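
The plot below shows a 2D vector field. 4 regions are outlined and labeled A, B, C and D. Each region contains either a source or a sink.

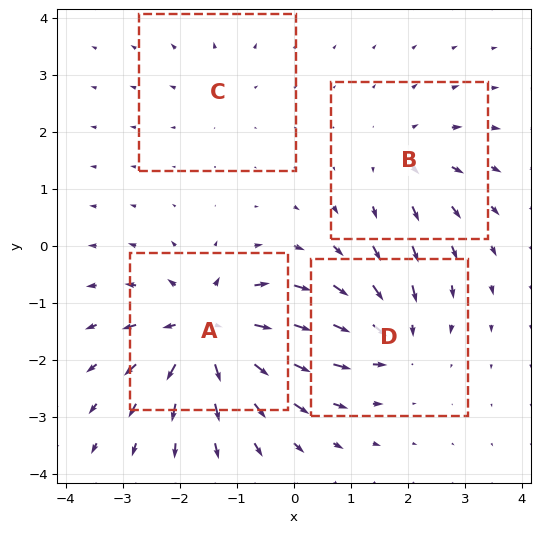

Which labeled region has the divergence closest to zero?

Divergence at each region's feature centre — A: about +9, B: about +4, C: about +2, D: about -6. Region C is closest to zero.

C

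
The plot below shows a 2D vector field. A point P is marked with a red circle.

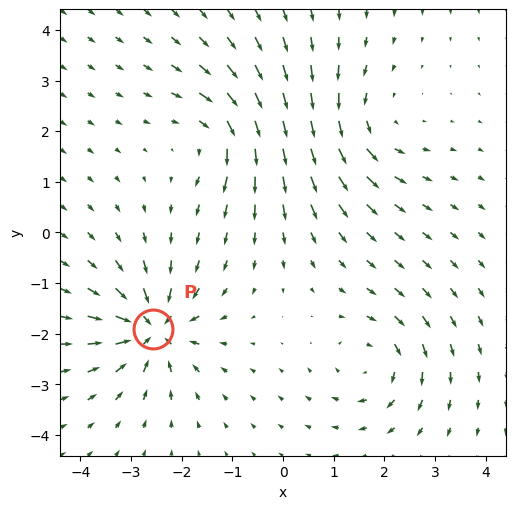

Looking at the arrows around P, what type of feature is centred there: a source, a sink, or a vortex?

At P (-2.6, -1.9) the arrows converge inward. Divergence about -7, curl ≈0 — negative divergence with near-zero curl is a sink.

sink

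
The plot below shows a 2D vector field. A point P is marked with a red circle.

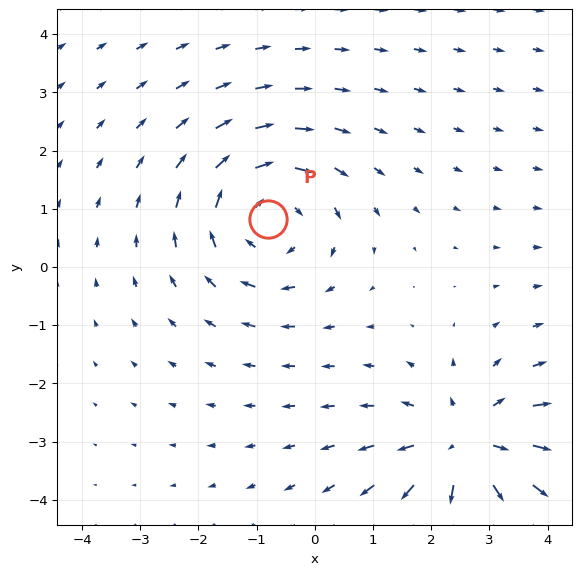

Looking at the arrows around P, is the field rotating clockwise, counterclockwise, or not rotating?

clockwise

Near P at (-0.8, 0.8) the arrows circulate clockwise. The curl (z-component) there is about -3; negative curl means clockwise rotation.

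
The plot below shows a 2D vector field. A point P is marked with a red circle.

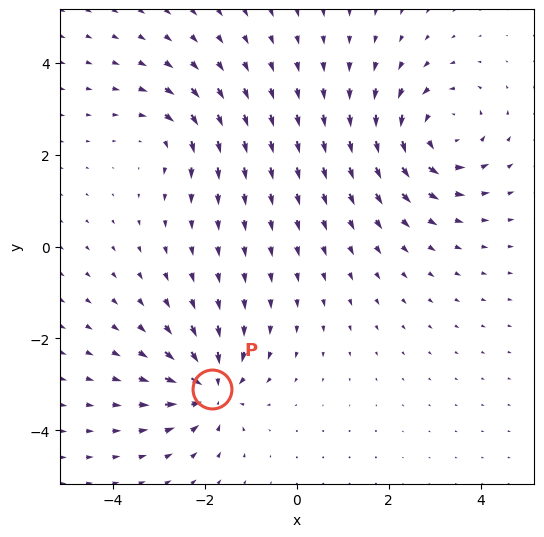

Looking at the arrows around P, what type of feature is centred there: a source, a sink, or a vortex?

At P (-1.9, -3.1) the arrows converge inward. Divergence about -6, curl ≈0 — negative divergence with near-zero curl is a sink.

sink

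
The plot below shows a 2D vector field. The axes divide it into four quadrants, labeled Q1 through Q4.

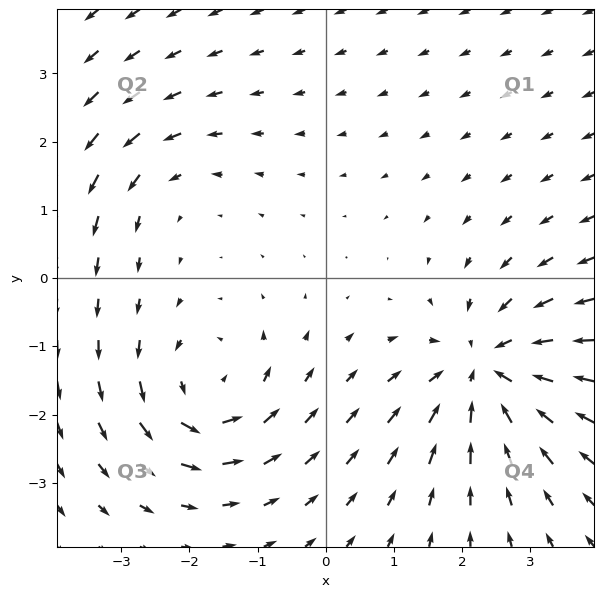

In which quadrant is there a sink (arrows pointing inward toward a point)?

The sink sits at approximately (2.4, -1.3), which lies in quadrant Q4. The divergence there is about -5, negative as expected for a sink.

Q4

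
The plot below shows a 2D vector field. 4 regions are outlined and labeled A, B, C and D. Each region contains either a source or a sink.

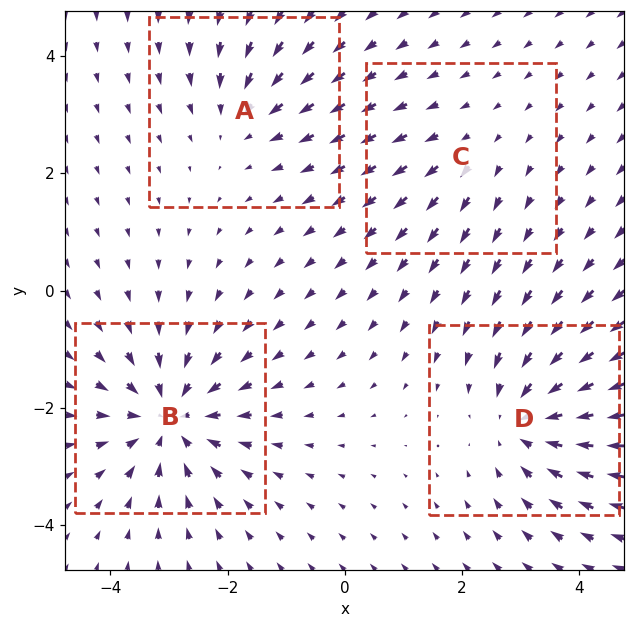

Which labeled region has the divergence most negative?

Divergence at each region's feature centre — A: about -3, B: about -6, C: about +2, D: about -5. Region B is most negative.

B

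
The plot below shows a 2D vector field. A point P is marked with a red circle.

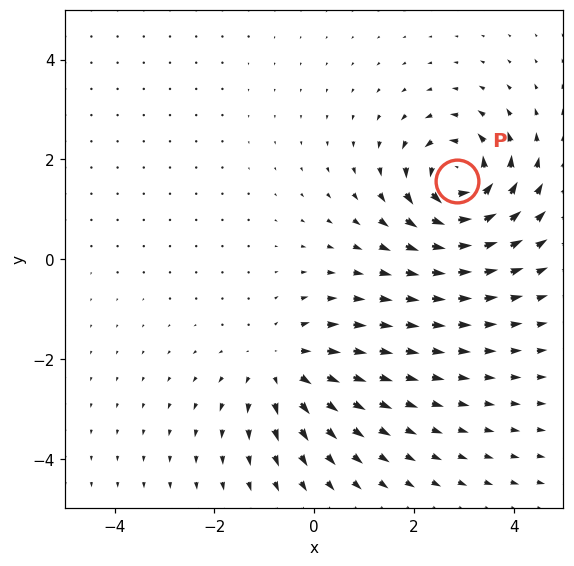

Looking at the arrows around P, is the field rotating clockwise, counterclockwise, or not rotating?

counterclockwise

Near P at (2.9, 1.6) the arrows circulate counterclockwise. The curl (z-component) there is about +7; positive curl means counterclockwise rotation.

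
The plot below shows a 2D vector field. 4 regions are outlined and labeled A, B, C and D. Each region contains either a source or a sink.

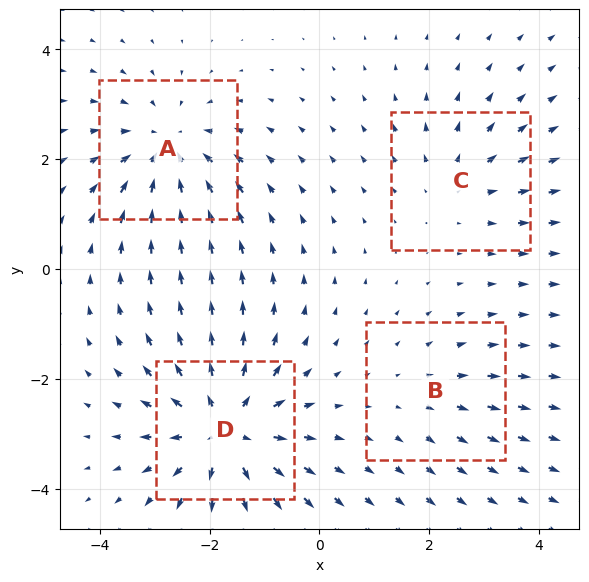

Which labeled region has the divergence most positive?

D

Divergence at each region's feature centre — A: about -4, B: about +2, C: about +3, D: about +6. Region D is most positive.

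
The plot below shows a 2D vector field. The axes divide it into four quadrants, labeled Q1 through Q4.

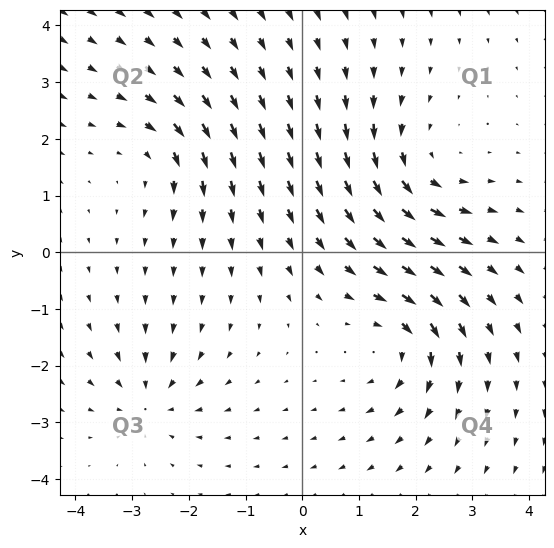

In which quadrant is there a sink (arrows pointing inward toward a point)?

Q3

The sink sits at approximately (-2.7, -2.6), which lies in quadrant Q3. The divergence there is about -4, negative as expected for a sink.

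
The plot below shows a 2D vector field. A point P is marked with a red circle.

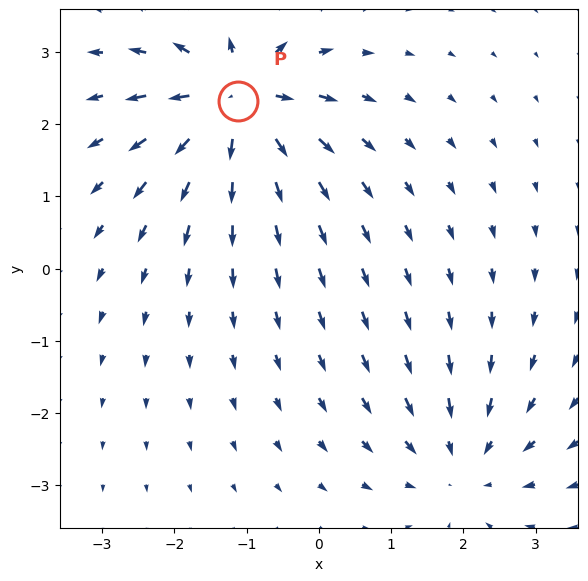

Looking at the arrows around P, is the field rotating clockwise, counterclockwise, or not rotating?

Near P at (-1.1, 2.3) the arrows show no circulation. The curl there is ≈0.

not rotating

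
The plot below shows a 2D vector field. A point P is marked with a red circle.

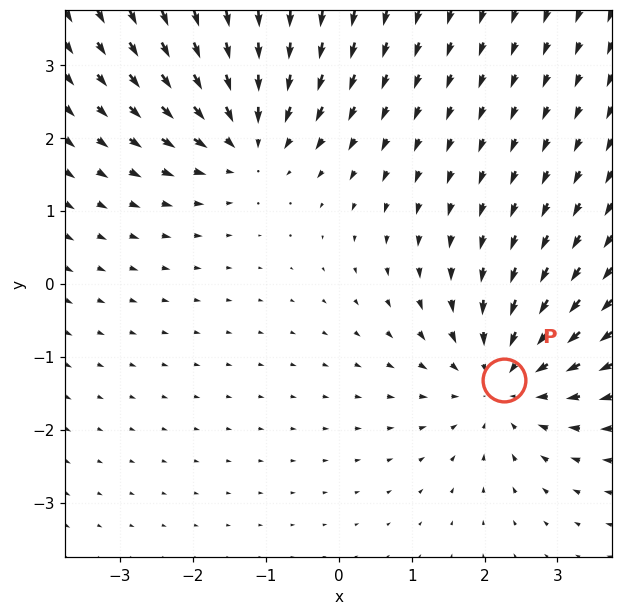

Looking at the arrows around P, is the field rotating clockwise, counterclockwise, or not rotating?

Near P at (2.3, -1.3) the arrows show no circulation. The curl there is ≈0.

not rotating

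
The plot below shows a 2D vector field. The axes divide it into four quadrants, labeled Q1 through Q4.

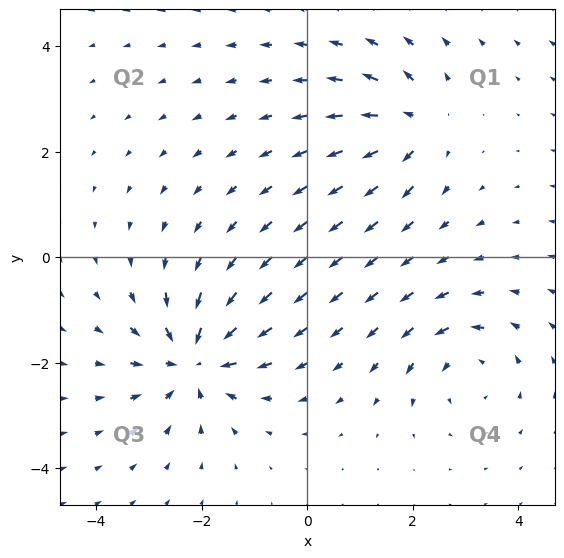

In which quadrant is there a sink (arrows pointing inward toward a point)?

Q3

The sink sits at approximately (-2.1, -2.0), which lies in quadrant Q3. The divergence there is about -6, negative as expected for a sink.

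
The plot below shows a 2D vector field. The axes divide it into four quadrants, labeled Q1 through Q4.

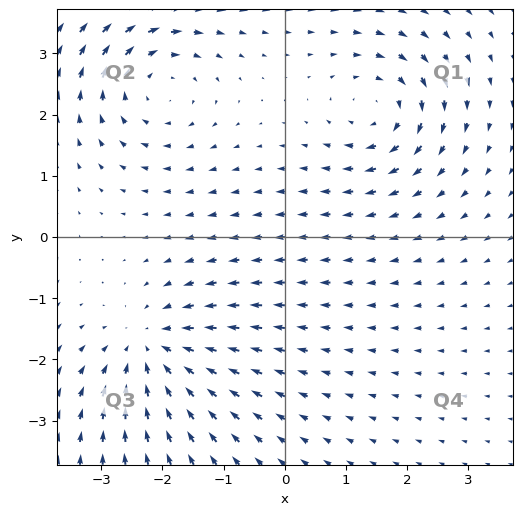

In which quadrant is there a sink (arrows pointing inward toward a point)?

The sink sits at approximately (-2.2, -1.8), which lies in quadrant Q3. The divergence there is about -4, negative as expected for a sink.

Q3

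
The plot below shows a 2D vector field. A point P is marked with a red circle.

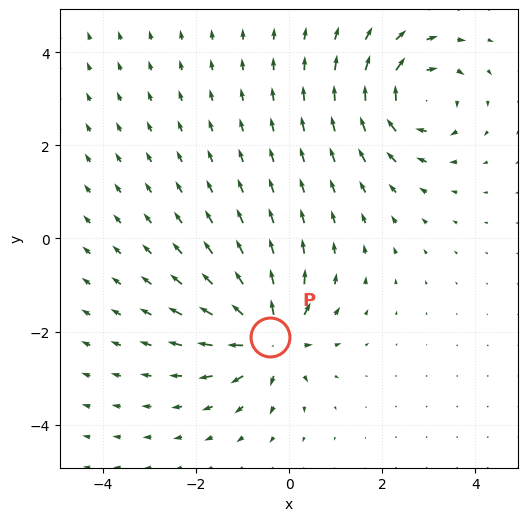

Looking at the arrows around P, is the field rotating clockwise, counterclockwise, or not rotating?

Near P at (-0.4, -2.1) the arrows show no circulation. The curl there is ≈0.

not rotating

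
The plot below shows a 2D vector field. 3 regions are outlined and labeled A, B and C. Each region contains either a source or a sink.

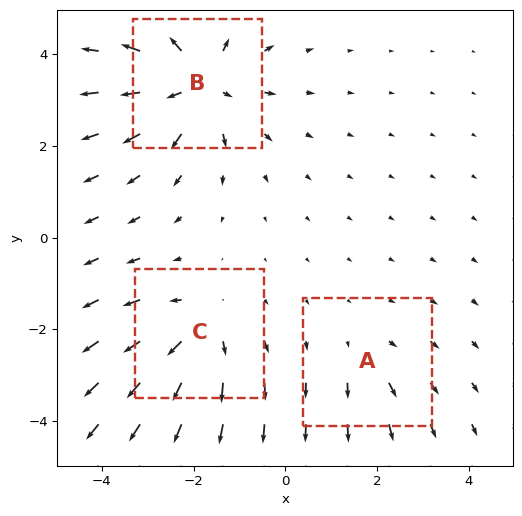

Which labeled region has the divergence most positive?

B

Divergence at each region's feature centre — A: about +2, B: about +5, C: about +3. Region B is most positive.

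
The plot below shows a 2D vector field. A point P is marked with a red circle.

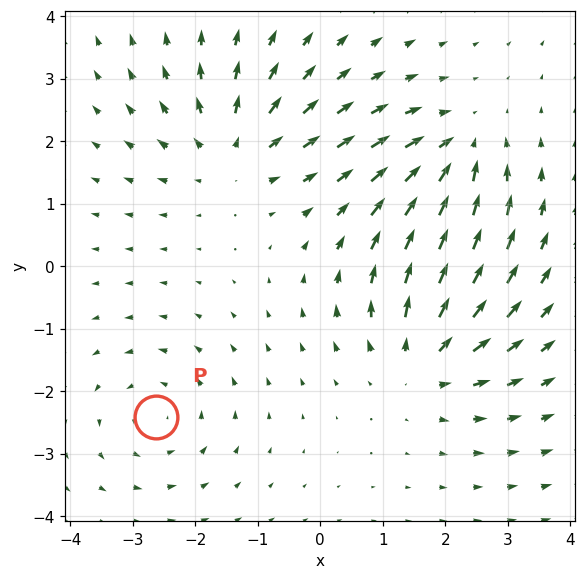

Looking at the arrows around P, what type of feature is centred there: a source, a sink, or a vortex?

At P (-2.6, -2.4) the arrows circulate counterclockwise. Divergence ≈0, curl about +3 — near-zero divergence with nonzero curl is a vortex.

vortex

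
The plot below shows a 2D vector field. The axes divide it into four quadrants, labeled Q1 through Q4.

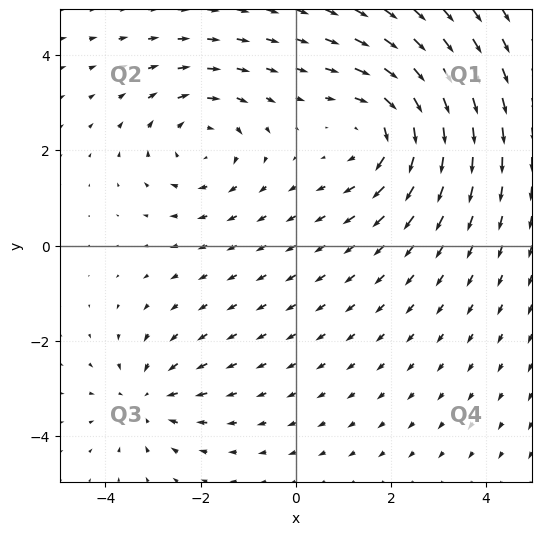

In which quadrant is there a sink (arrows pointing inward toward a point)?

The sink sits at approximately (-3.1, -3.2), which lies in quadrant Q3. The divergence there is about -3, negative as expected for a sink.

Q3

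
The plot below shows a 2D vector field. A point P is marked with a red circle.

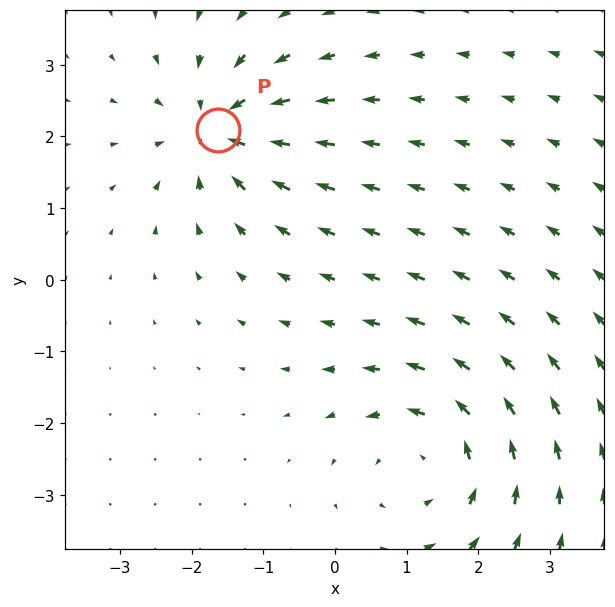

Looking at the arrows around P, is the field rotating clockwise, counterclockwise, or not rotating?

not rotating

Near P at (-1.6, 2.1) the arrows show no circulation. The curl there is ≈0.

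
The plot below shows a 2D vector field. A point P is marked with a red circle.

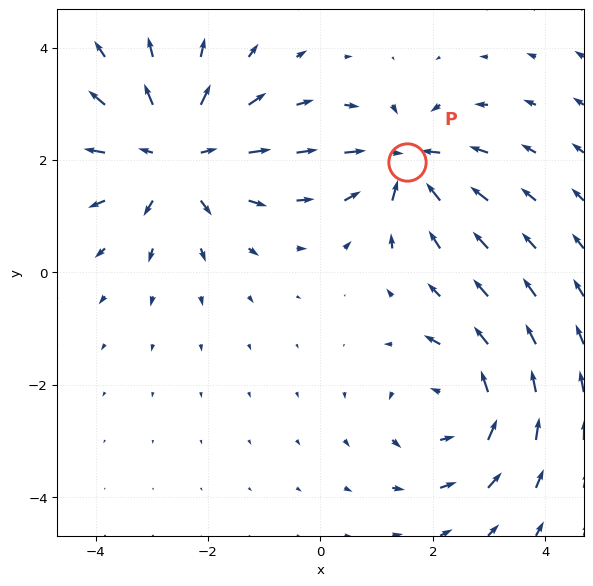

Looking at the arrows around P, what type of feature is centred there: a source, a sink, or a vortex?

At P (1.5, 2.0) the arrows converge inward. Divergence about -4, curl ≈0 — negative divergence with near-zero curl is a sink.

sink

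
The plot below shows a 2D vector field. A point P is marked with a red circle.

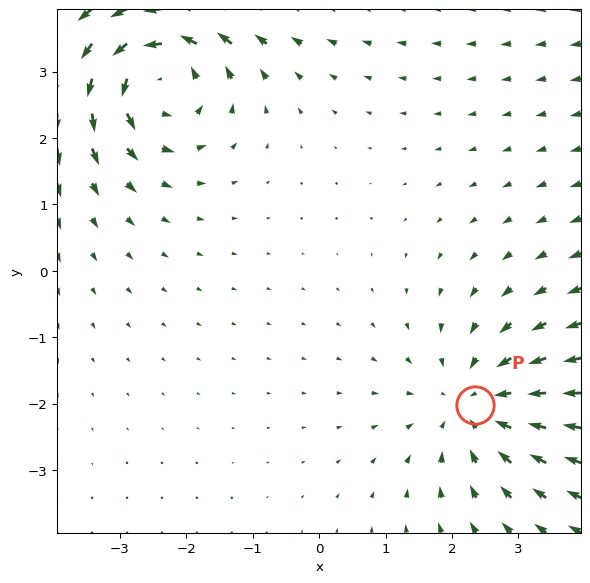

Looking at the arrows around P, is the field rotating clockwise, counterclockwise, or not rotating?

Near P at (2.3, -2.0) the arrows show no circulation. The curl there is ≈0.

not rotating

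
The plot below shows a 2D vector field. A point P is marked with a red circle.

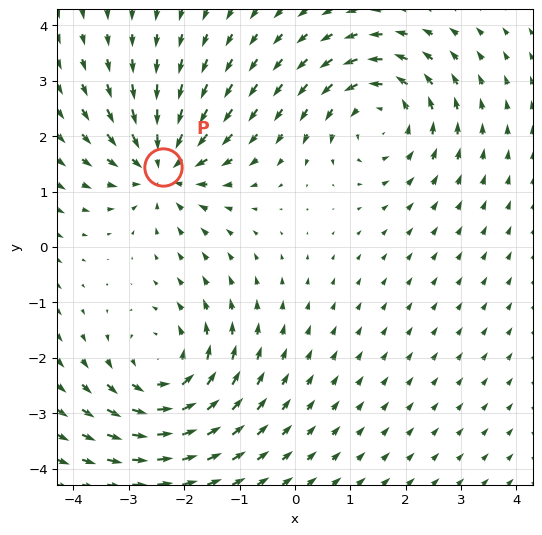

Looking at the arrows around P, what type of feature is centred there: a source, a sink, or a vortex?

sink

At P (-2.4, 1.4) the arrows converge inward. Divergence about -5, curl ≈0 — negative divergence with near-zero curl is a sink.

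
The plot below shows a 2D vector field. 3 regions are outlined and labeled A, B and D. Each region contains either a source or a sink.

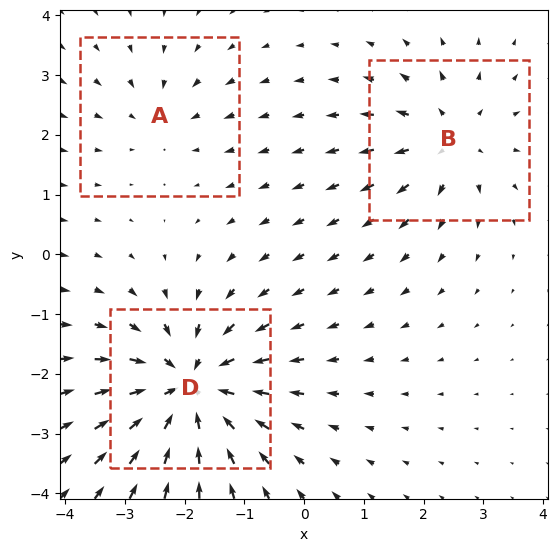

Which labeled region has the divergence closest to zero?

A

Divergence at each region's feature centre — A: about -2, B: about +3, D: about -5. Region A is closest to zero.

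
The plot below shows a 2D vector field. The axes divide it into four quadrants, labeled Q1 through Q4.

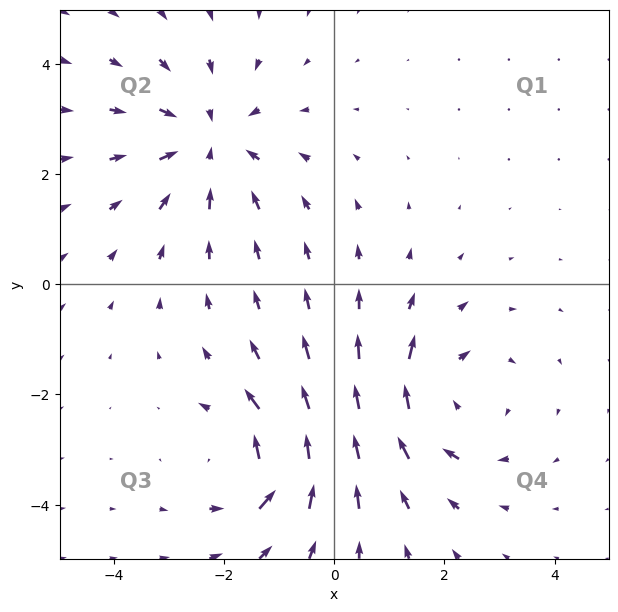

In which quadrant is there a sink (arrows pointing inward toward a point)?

Q2

The sink sits at approximately (-2.3, 2.6), which lies in quadrant Q2. The divergence there is about -4, negative as expected for a sink.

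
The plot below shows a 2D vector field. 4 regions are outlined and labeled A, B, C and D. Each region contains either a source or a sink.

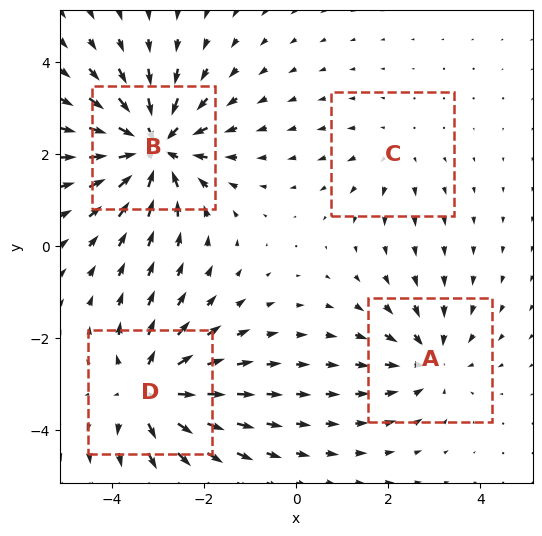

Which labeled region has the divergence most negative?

Divergence at each region's feature centre — A: about -4, B: about -7, C: about +2, D: about +5. Region B is most negative.

B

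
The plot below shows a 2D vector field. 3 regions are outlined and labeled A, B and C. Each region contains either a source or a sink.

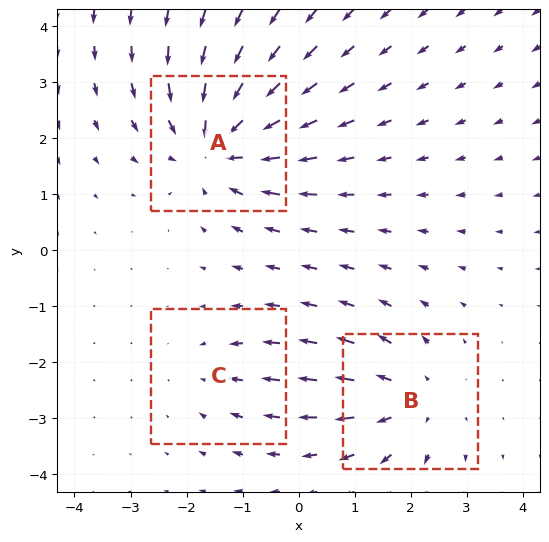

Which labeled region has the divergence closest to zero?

Divergence at each region's feature centre — A: about -5, B: about +3, C: about -2. Region C is closest to zero.

C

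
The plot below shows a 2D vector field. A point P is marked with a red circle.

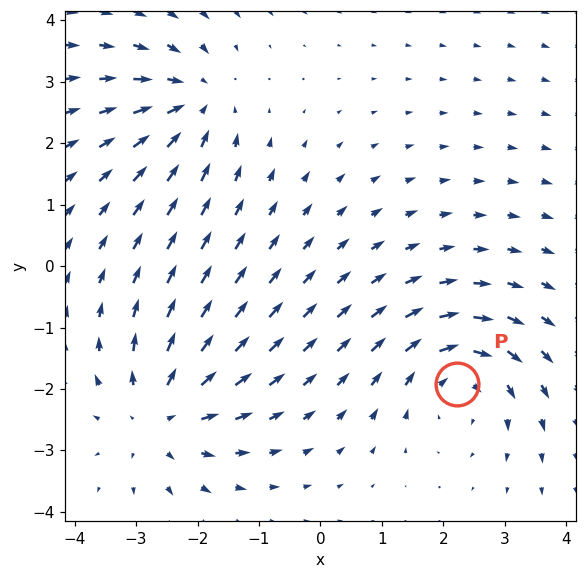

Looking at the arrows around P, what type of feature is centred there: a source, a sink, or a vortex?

vortex

At P (2.2, -1.9) the arrows circulate clockwise. Divergence ≈0, curl about -3 — near-zero divergence with nonzero curl is a vortex.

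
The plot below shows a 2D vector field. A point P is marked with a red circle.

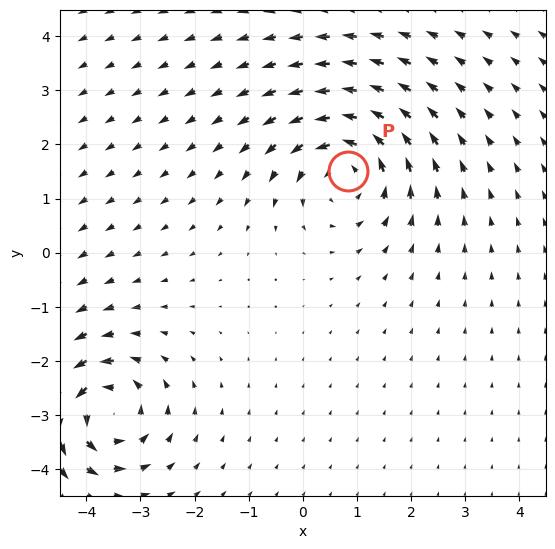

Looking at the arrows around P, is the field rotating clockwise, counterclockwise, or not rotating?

counterclockwise

Near P at (0.8, 1.5) the arrows circulate counterclockwise. The curl (z-component) there is about +3; positive curl means counterclockwise rotation.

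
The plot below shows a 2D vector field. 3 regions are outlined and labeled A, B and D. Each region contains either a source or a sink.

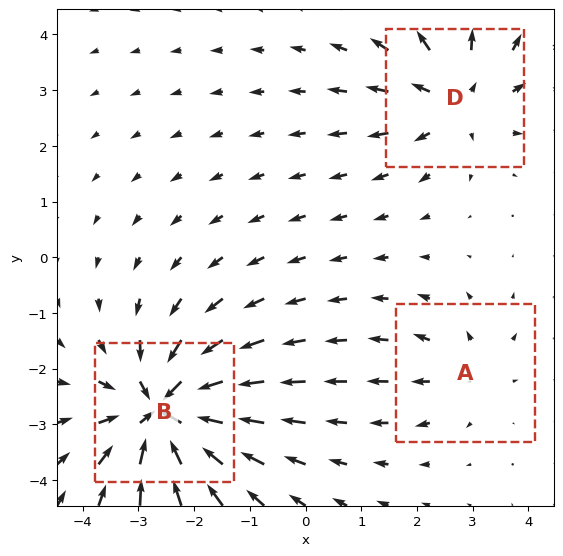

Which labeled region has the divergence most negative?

B

Divergence at each region's feature centre — A: about +2, B: about -6, D: about +3. Region B is most negative.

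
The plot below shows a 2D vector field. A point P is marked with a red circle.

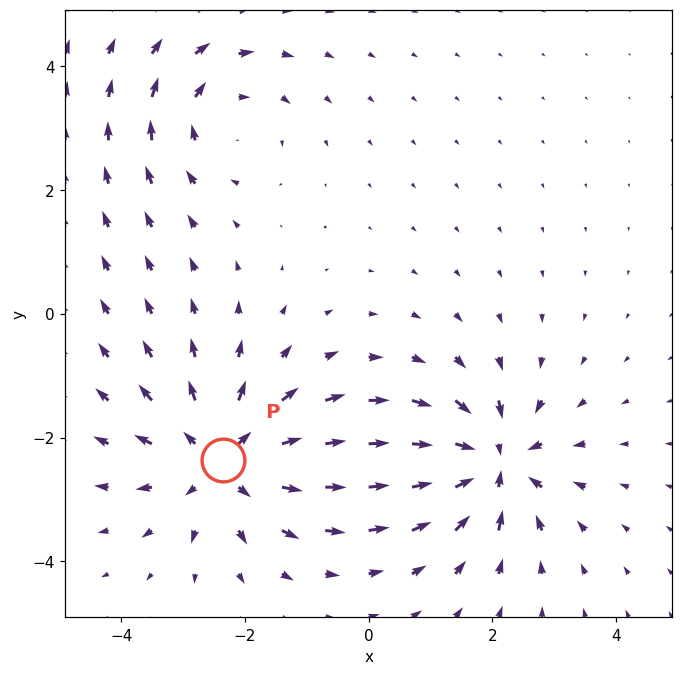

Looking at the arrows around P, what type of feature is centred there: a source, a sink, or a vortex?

source

At P (-2.4, -2.4) the arrows spread outward. Divergence about +5, curl ≈0 — positive divergence with near-zero curl is a source.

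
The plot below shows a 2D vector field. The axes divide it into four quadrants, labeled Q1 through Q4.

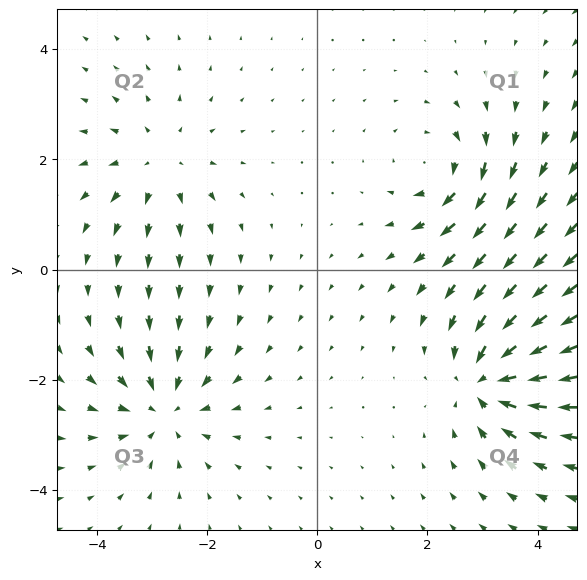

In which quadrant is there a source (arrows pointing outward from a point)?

The source sits at approximately (-2.9, 1.9), which lies in quadrant Q2. The divergence there is about +3, positive as expected for a source.

Q2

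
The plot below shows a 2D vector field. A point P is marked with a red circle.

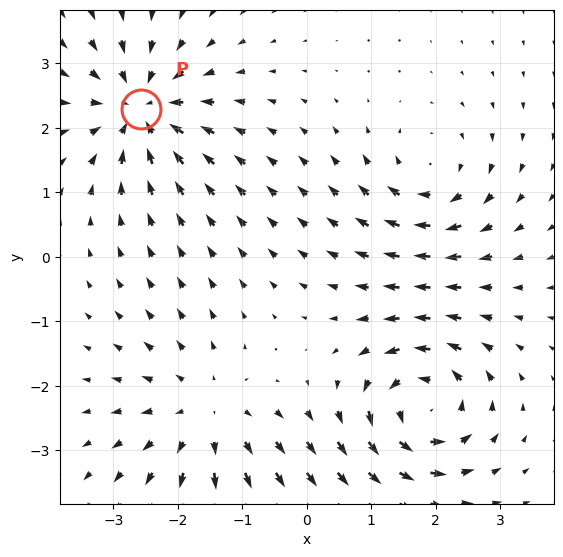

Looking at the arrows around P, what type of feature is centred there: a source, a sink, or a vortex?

sink

At P (-2.6, 2.3) the arrows converge inward. Divergence about -6, curl ≈0 — negative divergence with near-zero curl is a sink.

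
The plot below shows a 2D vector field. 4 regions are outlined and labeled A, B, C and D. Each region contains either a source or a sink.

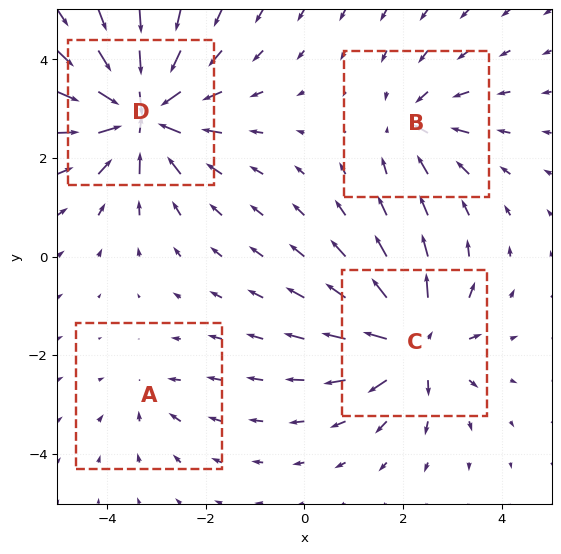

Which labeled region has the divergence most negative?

Divergence at each region's feature centre — A: about -2, B: about -4, C: about +6, D: about -8. Region D is most negative.

D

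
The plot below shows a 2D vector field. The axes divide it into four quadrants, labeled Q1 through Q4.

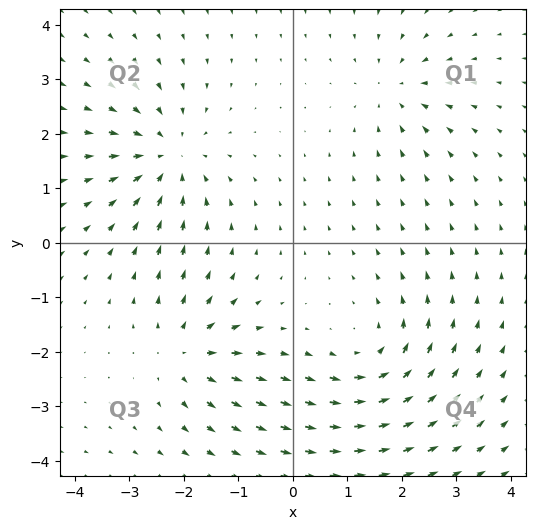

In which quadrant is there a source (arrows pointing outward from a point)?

The source sits at approximately (-2.0, -2.0), which lies in quadrant Q3. The divergence there is about +4, positive as expected for a source.

Q3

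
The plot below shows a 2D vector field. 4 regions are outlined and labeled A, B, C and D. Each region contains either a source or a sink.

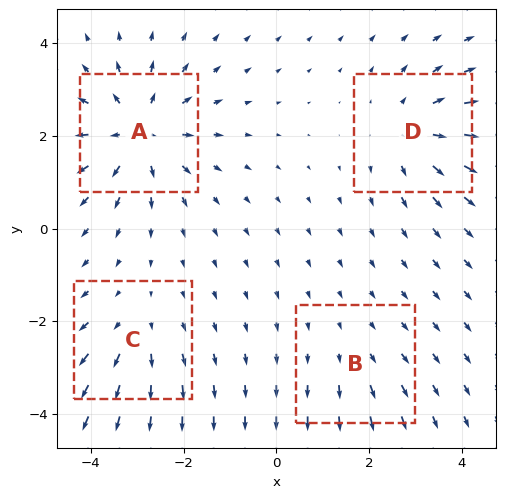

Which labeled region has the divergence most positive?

Divergence at each region's feature centre — A: about +7, B: about +2, C: about +3, D: about +5. Region A is most positive.

A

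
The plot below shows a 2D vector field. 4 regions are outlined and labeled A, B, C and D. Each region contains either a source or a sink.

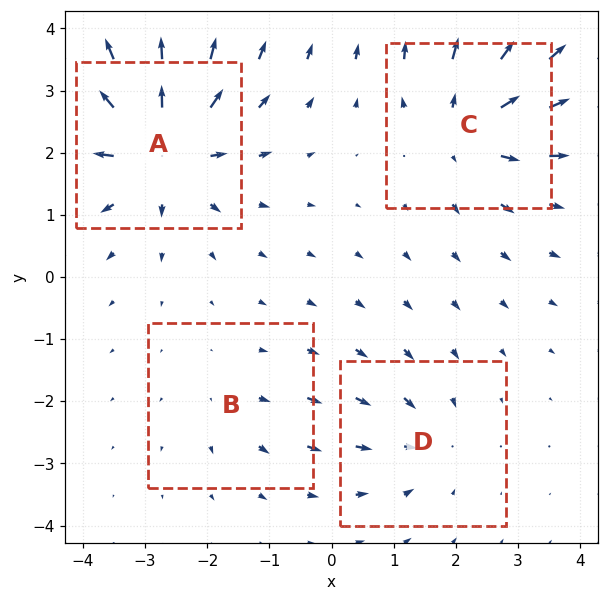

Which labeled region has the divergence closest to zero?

Divergence at each region's feature centre — A: about +7, B: about +2, C: about +5, D: about -3. Region B is closest to zero.

B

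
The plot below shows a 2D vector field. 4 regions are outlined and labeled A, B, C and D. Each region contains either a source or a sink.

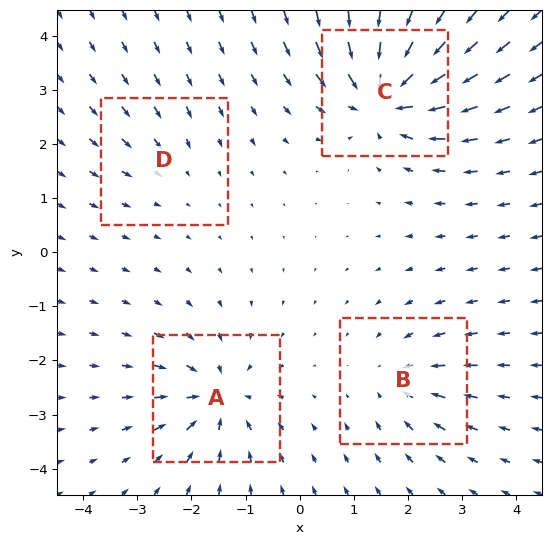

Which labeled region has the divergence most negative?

C

Divergence at each region's feature centre — A: about -6, B: about -4, C: about -9, D: about -2. Region C is most negative.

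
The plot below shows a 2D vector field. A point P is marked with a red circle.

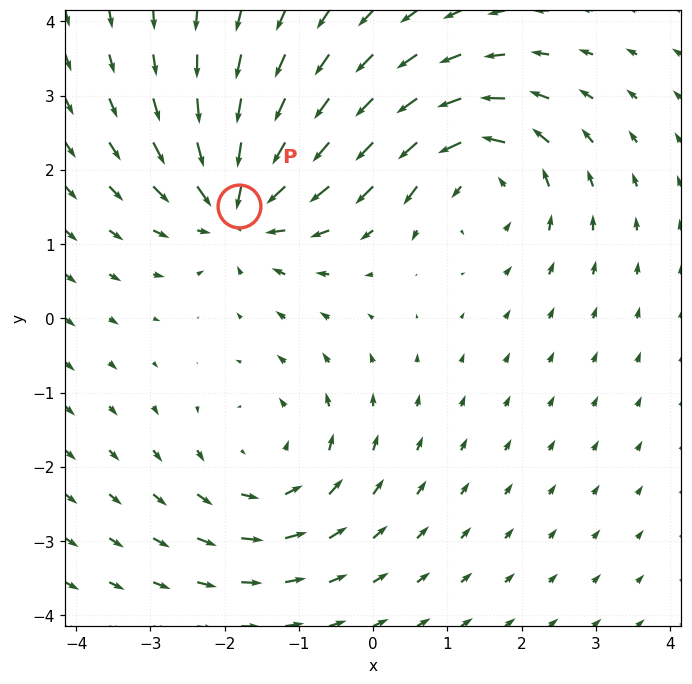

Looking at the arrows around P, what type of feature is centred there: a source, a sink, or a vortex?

At P (-1.8, 1.5) the arrows converge inward. Divergence about -6, curl ≈0 — negative divergence with near-zero curl is a sink.

sink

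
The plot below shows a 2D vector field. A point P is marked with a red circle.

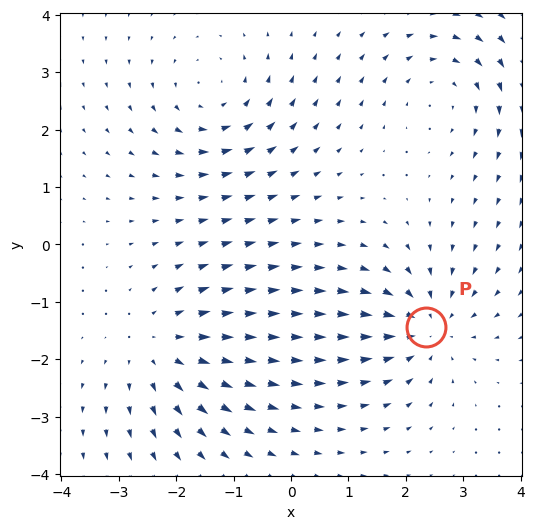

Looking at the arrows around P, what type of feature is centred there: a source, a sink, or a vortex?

At P (2.4, -1.4) the arrows converge inward. Divergence about -4, curl ≈0 — negative divergence with near-zero curl is a sink.

sink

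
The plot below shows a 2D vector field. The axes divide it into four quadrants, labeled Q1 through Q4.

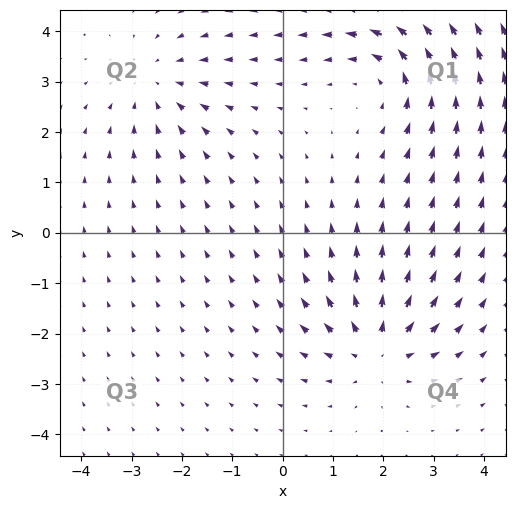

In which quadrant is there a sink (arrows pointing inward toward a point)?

The sink sits at approximately (-2.5, 2.9), which lies in quadrant Q2. The divergence there is about -3, negative as expected for a sink.

Q2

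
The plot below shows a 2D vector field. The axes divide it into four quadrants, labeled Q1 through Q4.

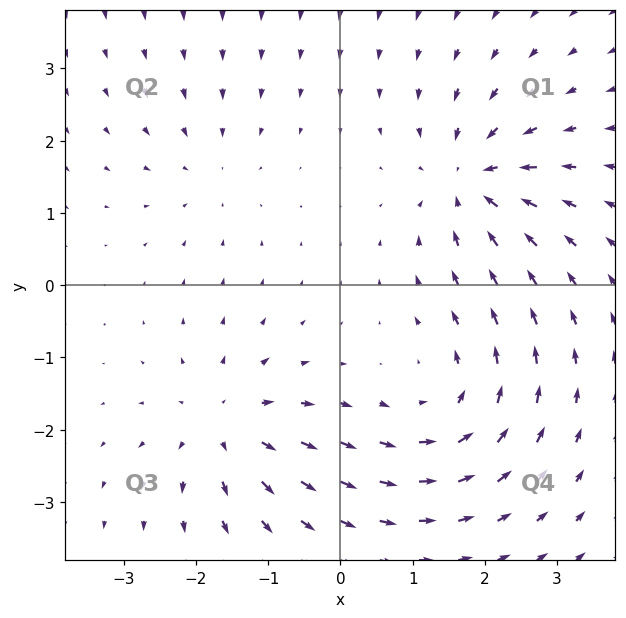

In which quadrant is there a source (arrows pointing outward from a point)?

The source sits at approximately (-1.6, -1.9), which lies in quadrant Q3. The divergence there is about +5, positive as expected for a source.

Q3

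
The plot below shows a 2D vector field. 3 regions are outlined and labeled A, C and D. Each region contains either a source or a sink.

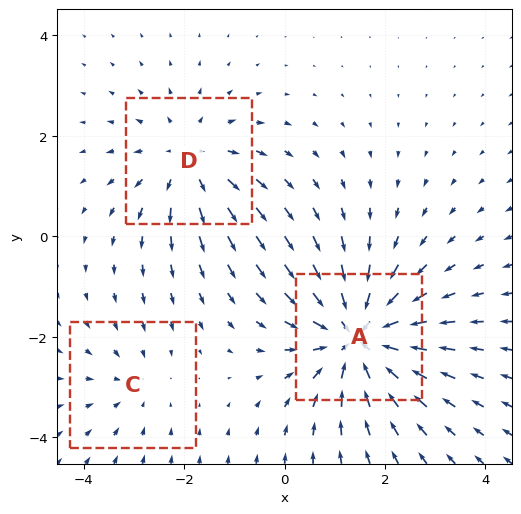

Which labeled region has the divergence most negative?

A

Divergence at each region's feature centre — A: about -5, C: about -2, D: about +3. Region A is most negative.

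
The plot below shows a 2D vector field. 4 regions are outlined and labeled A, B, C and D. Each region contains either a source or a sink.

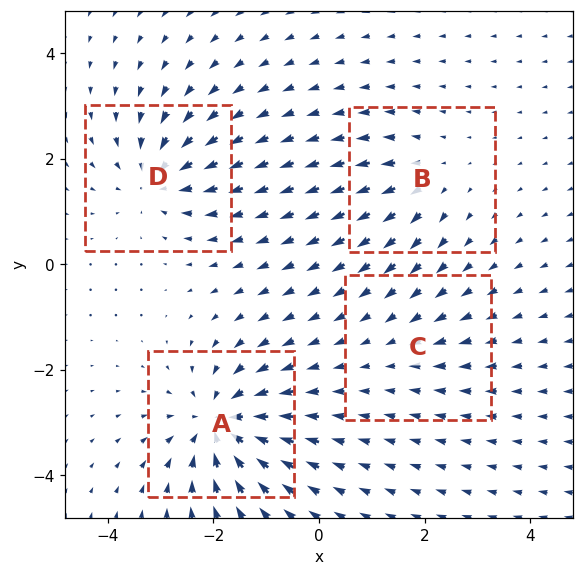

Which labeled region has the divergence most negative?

A

Divergence at each region's feature centre — A: about -7, B: about +4, C: about -2, D: about -6. Region A is most negative.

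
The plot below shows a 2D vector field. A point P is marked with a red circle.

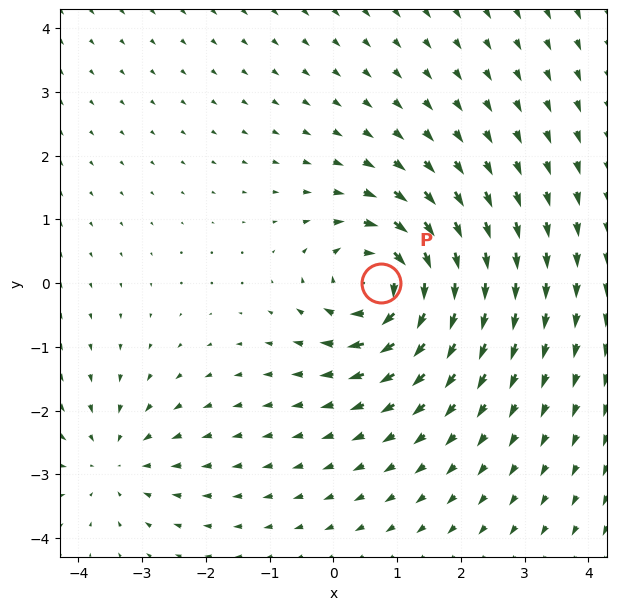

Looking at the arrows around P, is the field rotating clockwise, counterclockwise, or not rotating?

clockwise

Near P at (0.7, -0.0) the arrows circulate clockwise. The curl (z-component) there is about -6; negative curl means clockwise rotation.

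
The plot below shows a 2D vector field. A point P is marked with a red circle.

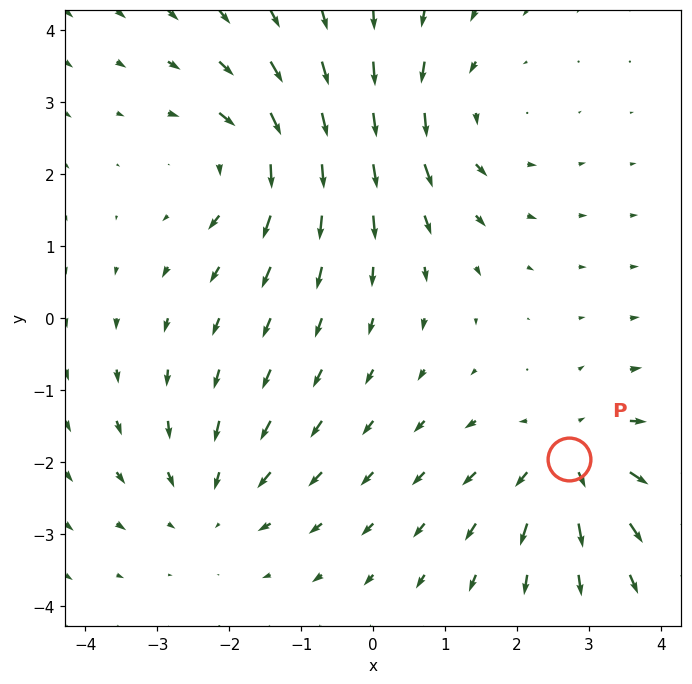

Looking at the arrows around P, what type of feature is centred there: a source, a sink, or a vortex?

At P (2.7, -2.0) the arrows spread outward. Divergence about +5, curl ≈0 — positive divergence with near-zero curl is a source.

source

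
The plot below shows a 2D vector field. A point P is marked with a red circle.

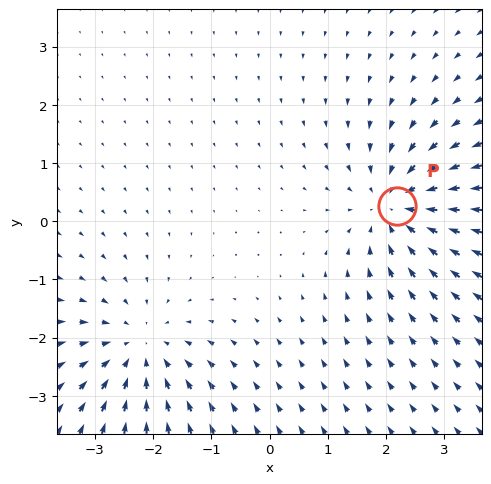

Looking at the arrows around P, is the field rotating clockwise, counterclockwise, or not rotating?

not rotating

Near P at (2.2, 0.3) the arrows show no circulation. The curl there is ≈0.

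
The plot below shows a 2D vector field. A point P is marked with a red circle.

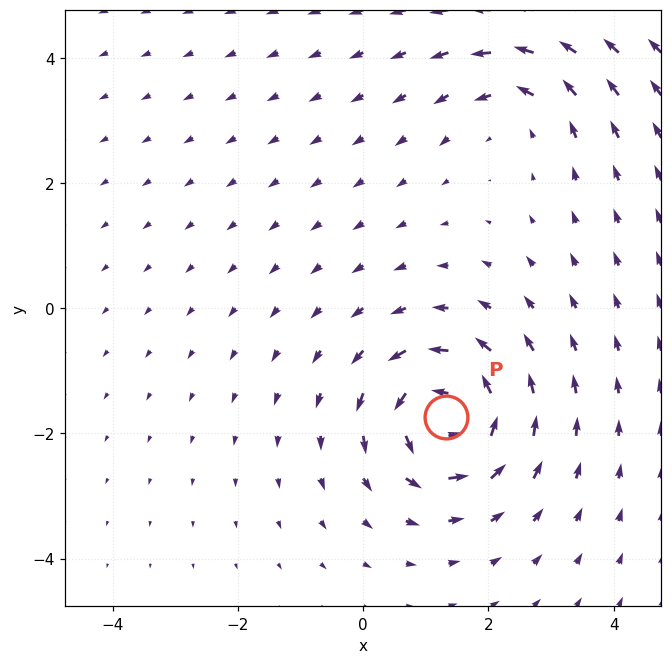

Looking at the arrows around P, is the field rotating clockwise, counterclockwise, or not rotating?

counterclockwise

Near P at (1.3, -1.7) the arrows circulate counterclockwise. The curl (z-component) there is about +6; positive curl means counterclockwise rotation.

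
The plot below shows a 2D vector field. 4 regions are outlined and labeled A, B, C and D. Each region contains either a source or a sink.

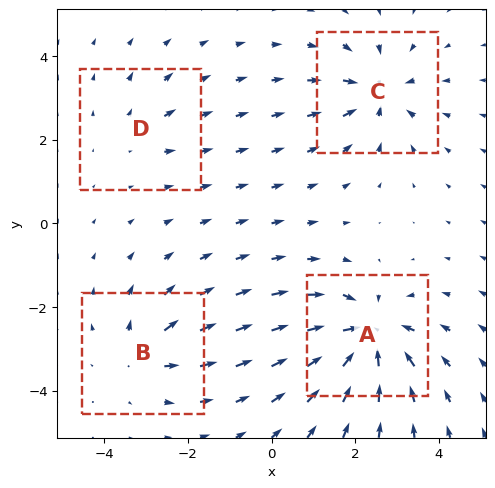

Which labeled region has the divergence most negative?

Divergence at each region's feature centre — A: about -7, B: about +4, C: about -5, D: about +2. Region A is most negative.

A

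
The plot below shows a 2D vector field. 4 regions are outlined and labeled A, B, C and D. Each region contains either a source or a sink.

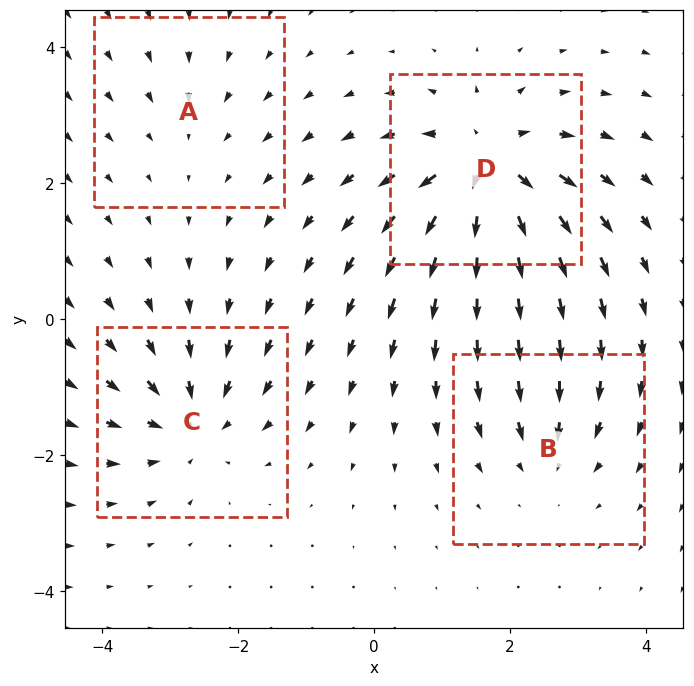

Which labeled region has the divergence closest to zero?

A

Divergence at each region's feature centre — A: about -2, B: about -4, C: about -5, D: about +8. Region A is closest to zero.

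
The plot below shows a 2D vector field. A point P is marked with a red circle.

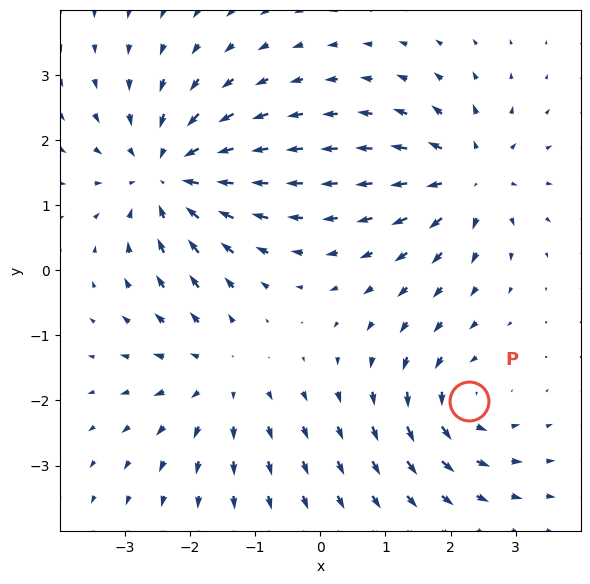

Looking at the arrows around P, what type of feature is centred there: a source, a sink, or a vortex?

At P (2.3, -2.0) the arrows circulate counterclockwise. Divergence ≈0, curl about +4 — near-zero divergence with nonzero curl is a vortex.

vortex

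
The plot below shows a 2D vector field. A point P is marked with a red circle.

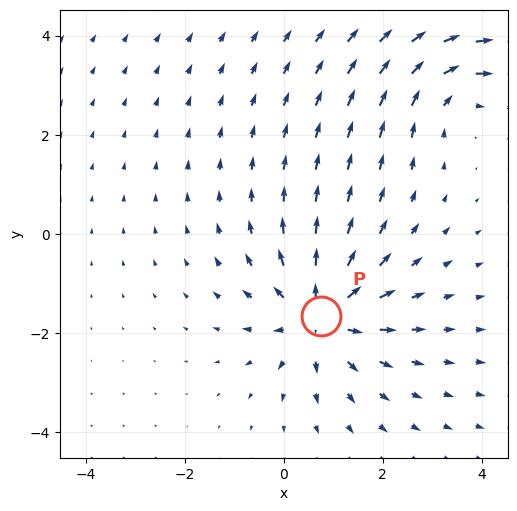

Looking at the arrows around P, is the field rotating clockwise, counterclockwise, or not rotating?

Near P at (0.8, -1.7) the arrows show no circulation. The curl there is ≈0.

not rotating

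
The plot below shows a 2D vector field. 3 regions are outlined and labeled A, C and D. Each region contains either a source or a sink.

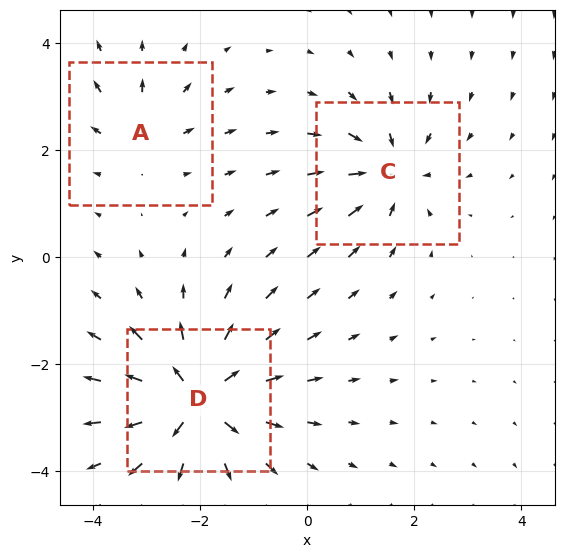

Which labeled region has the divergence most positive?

Divergence at each region's feature centre — A: about +2, C: about -4, D: about +6. Region D is most positive.

D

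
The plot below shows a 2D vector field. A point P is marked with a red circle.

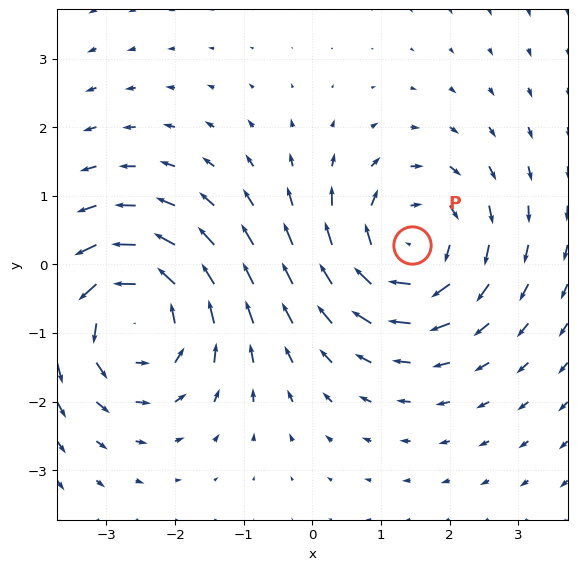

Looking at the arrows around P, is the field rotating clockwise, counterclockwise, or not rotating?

clockwise

Near P at (1.5, 0.3) the arrows circulate clockwise. The curl (z-component) there is about -4; negative curl means clockwise rotation.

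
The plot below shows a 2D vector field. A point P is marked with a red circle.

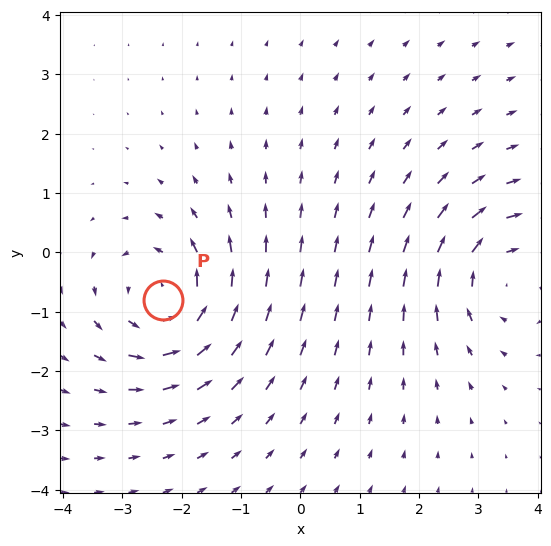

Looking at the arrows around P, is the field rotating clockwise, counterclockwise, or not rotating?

counterclockwise

Near P at (-2.3, -0.8) the arrows circulate counterclockwise. The curl (z-component) there is about +5; positive curl means counterclockwise rotation.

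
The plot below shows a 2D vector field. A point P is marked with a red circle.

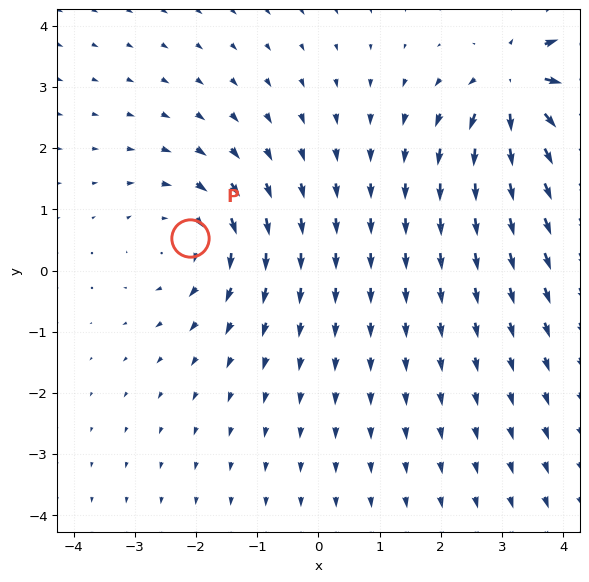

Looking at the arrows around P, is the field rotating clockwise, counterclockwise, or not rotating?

clockwise

Near P at (-2.1, 0.5) the arrows circulate clockwise. The curl (z-component) there is about -3; negative curl means clockwise rotation.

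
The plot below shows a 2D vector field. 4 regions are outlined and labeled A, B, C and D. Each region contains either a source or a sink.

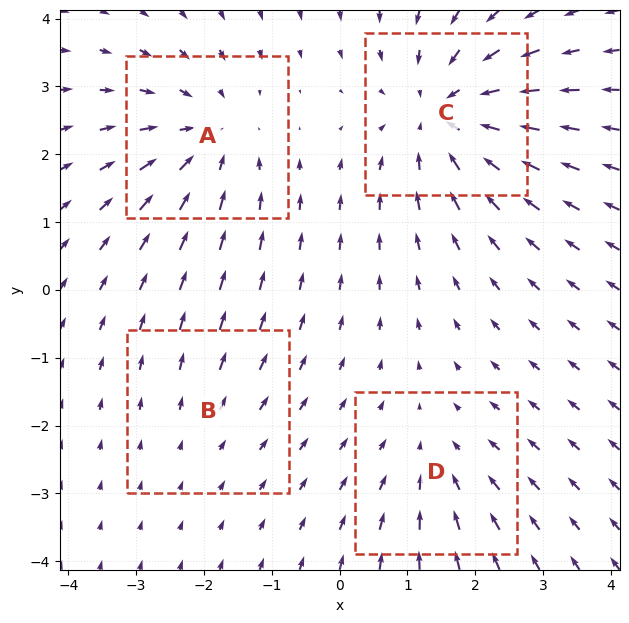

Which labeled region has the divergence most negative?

C

Divergence at each region's feature centre — A: about -5, B: about +2, C: about -6, D: about -3. Region C is most negative.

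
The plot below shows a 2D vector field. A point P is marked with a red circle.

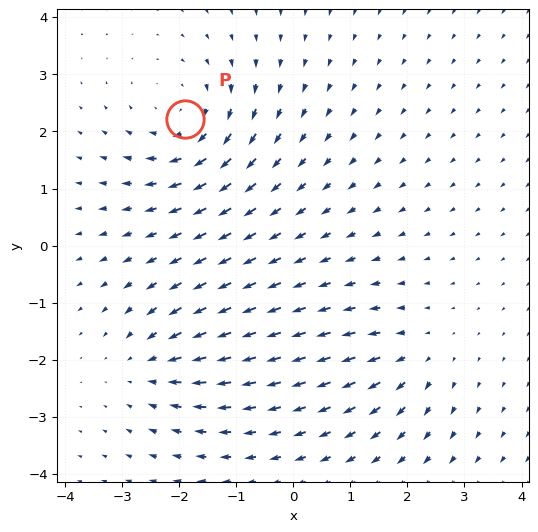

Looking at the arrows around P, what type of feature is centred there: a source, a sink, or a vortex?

vortex

At P (-1.9, 2.2) the arrows circulate clockwise. Divergence ≈0, curl about -4 — near-zero divergence with nonzero curl is a vortex.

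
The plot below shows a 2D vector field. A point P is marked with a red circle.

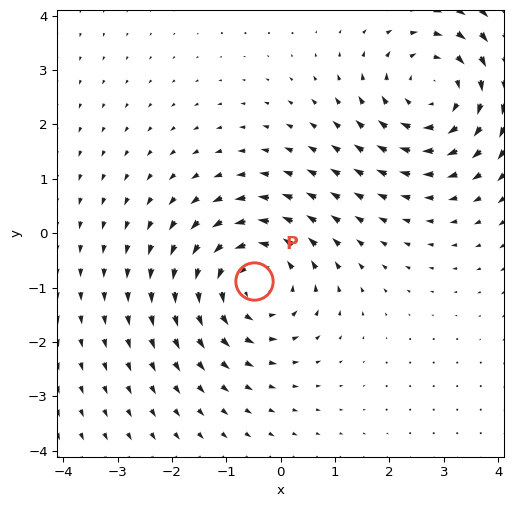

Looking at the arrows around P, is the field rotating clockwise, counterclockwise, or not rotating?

counterclockwise

Near P at (-0.5, -0.9) the arrows circulate counterclockwise. The curl (z-component) there is about +3; positive curl means counterclockwise rotation.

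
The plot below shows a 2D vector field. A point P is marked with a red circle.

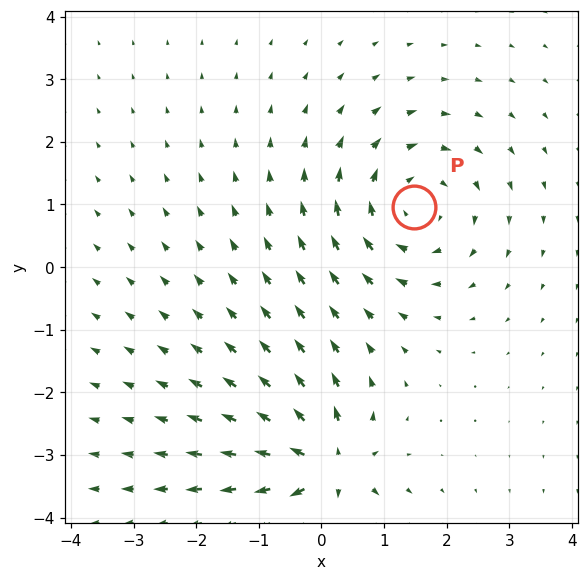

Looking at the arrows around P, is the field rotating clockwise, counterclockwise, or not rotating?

Near P at (1.5, 1.0) the arrows circulate clockwise. The curl (z-component) there is about -4; negative curl means clockwise rotation.

clockwise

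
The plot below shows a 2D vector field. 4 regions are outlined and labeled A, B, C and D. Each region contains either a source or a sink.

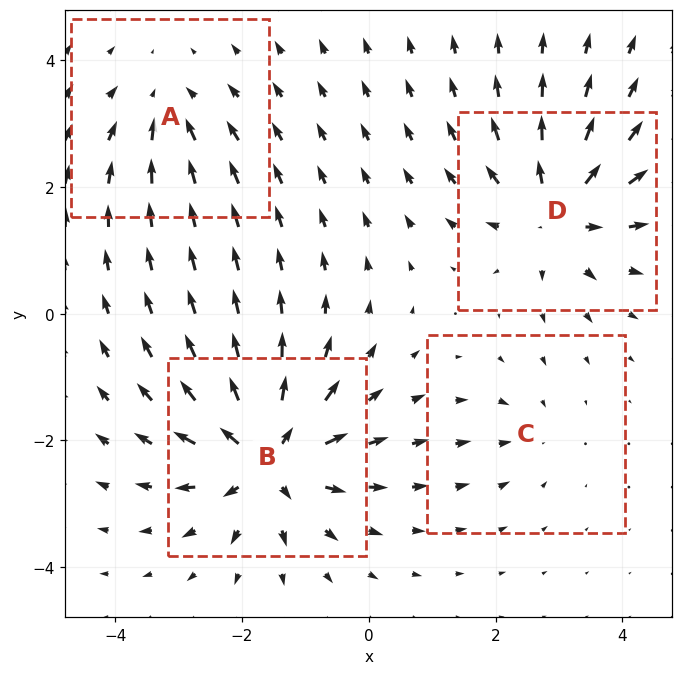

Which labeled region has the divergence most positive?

Divergence at each region's feature centre — A: about -4, B: about +8, C: about -2, D: about +6. Region B is most positive.

B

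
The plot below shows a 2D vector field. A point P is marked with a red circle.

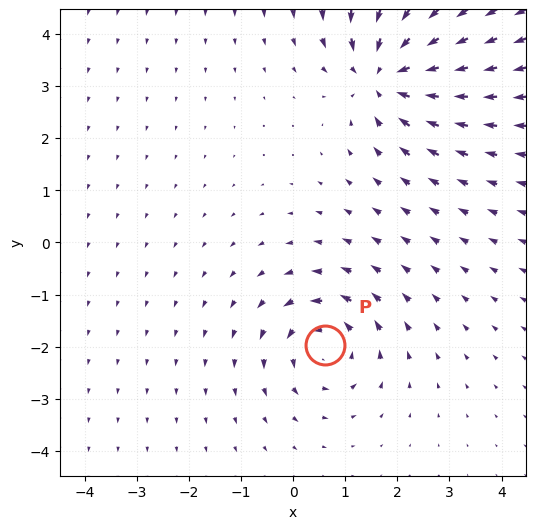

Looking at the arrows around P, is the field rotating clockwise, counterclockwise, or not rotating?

counterclockwise

Near P at (0.6, -2.0) the arrows circulate counterclockwise. The curl (z-component) there is about +4; positive curl means counterclockwise rotation.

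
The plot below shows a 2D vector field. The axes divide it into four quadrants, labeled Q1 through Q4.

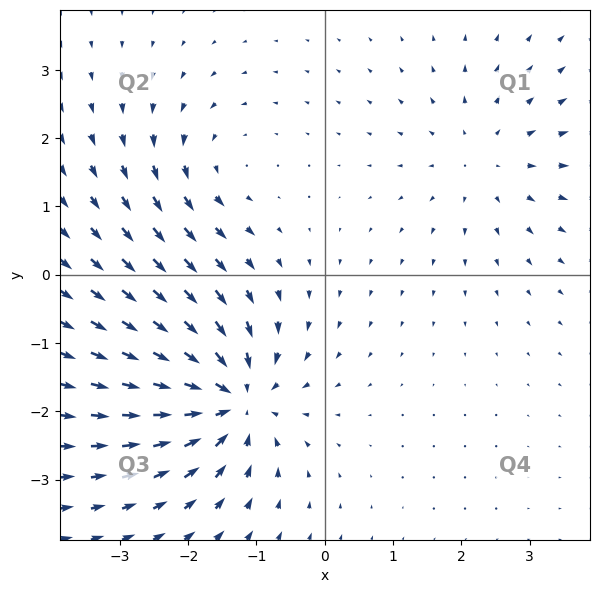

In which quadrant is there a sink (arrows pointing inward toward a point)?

Q3

The sink sits at approximately (-1.4, -1.8), which lies in quadrant Q3. The divergence there is about -6, negative as expected for a sink.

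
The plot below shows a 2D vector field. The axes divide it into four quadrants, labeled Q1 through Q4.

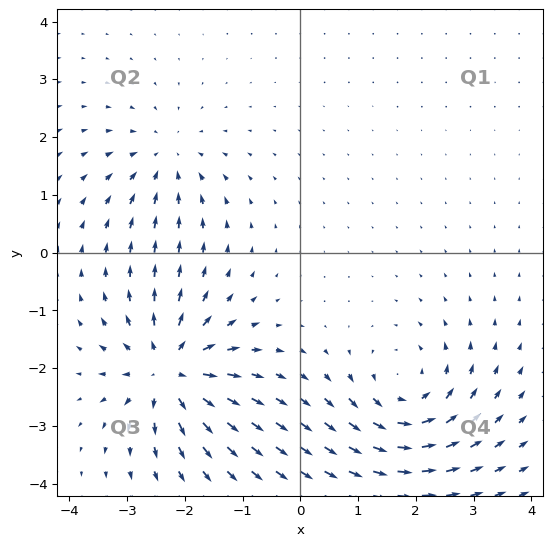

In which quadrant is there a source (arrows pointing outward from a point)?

The source sits at approximately (-2.3, -2.0), which lies in quadrant Q3. The divergence there is about +7, positive as expected for a source.

Q3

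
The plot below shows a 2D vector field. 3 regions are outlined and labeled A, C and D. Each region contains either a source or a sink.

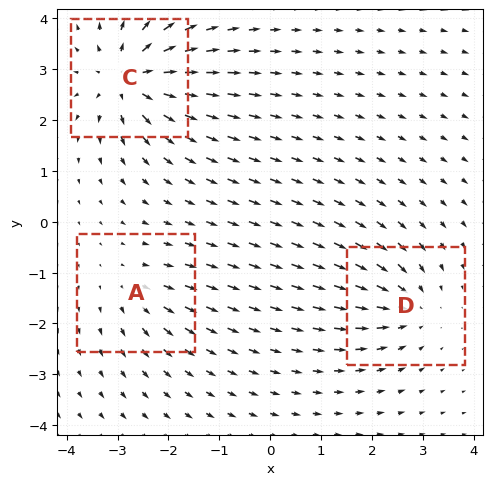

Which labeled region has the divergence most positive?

C

Divergence at each region's feature centre — A: about +3, C: about +6, D: about -4. Region C is most positive.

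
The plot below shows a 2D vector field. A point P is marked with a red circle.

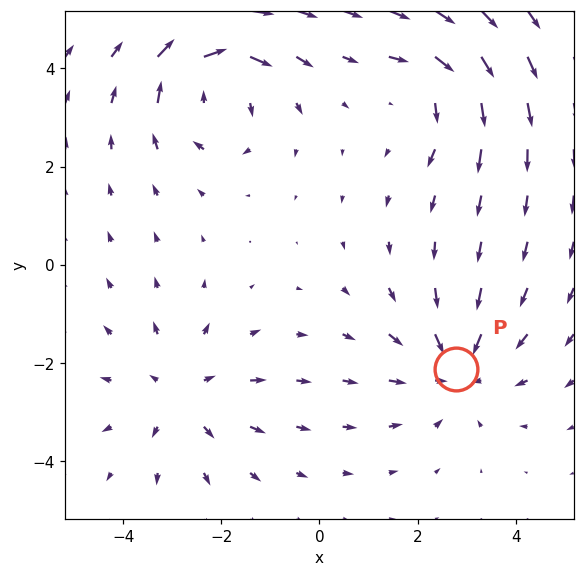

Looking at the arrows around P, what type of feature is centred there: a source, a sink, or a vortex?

At P (2.8, -2.1) the arrows converge inward. Divergence about -4, curl ≈0 — negative divergence with near-zero curl is a sink.

sink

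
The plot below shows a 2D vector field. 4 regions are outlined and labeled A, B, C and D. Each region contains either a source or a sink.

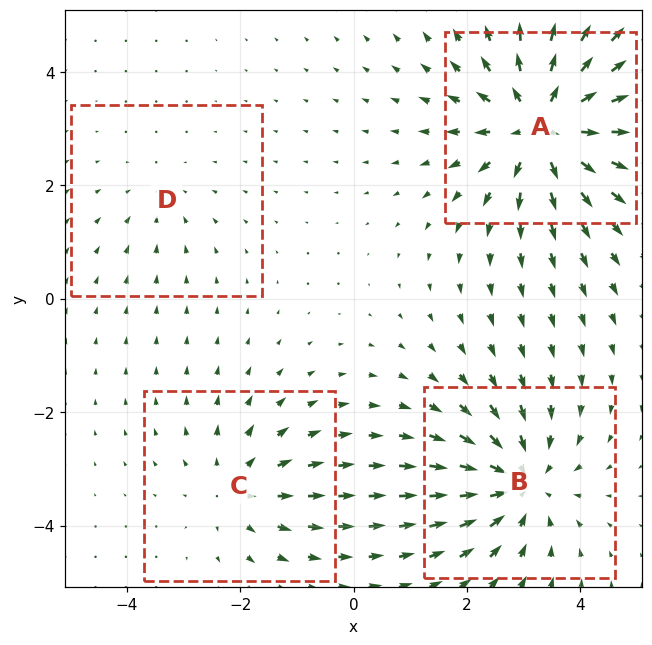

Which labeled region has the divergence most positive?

Divergence at each region's feature centre — A: about +6, B: about -5, C: about +3, D: about -2. Region A is most positive.

A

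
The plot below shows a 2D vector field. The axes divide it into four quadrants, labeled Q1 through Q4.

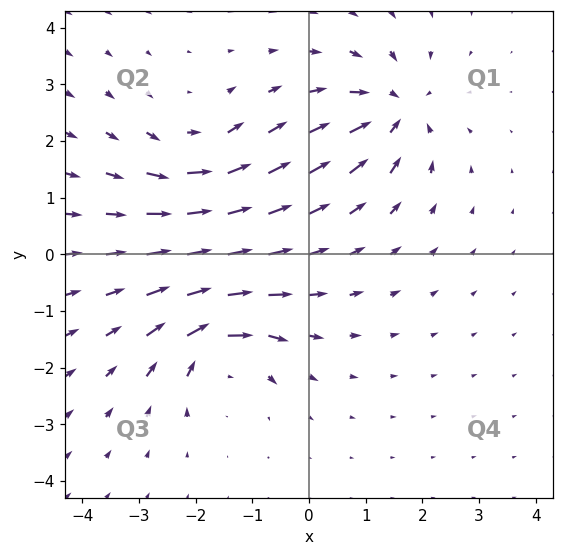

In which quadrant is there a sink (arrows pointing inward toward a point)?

The sink sits at approximately (1.5, 2.5), which lies in quadrant Q1. The divergence there is about -5, negative as expected for a sink.

Q1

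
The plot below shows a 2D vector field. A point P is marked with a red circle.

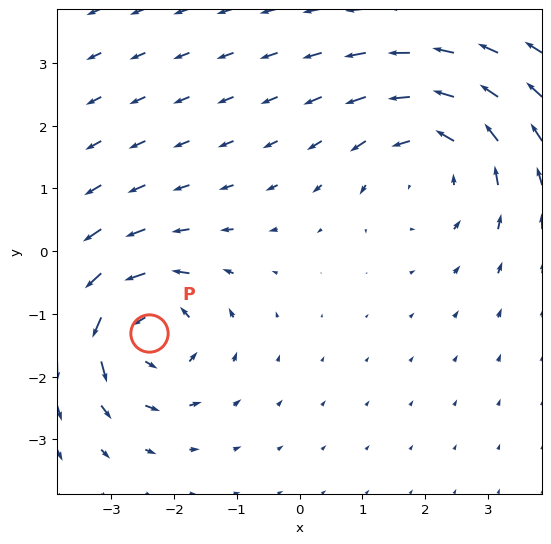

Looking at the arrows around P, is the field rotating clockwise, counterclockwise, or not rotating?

Near P at (-2.4, -1.3) the arrows circulate counterclockwise. The curl (z-component) there is about +5; positive curl means counterclockwise rotation.

counterclockwise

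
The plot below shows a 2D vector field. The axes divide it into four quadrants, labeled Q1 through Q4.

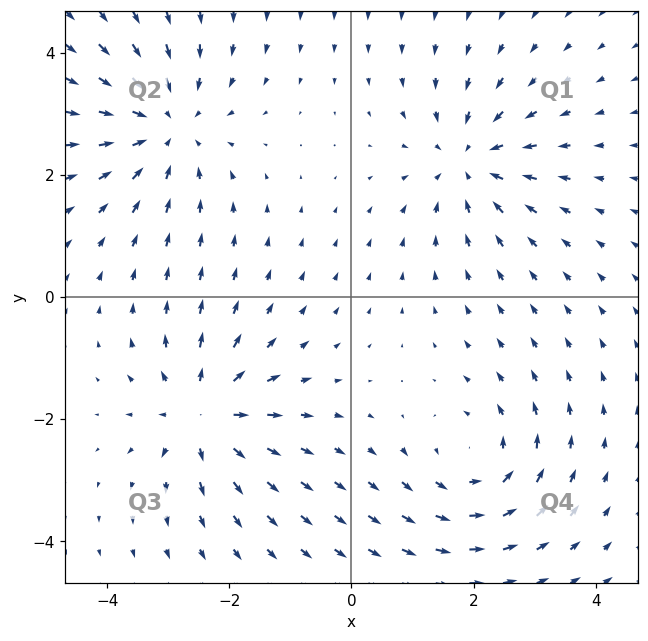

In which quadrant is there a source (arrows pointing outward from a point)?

Q3

The source sits at approximately (-2.4, -1.9), which lies in quadrant Q3. The divergence there is about +4, positive as expected for a source.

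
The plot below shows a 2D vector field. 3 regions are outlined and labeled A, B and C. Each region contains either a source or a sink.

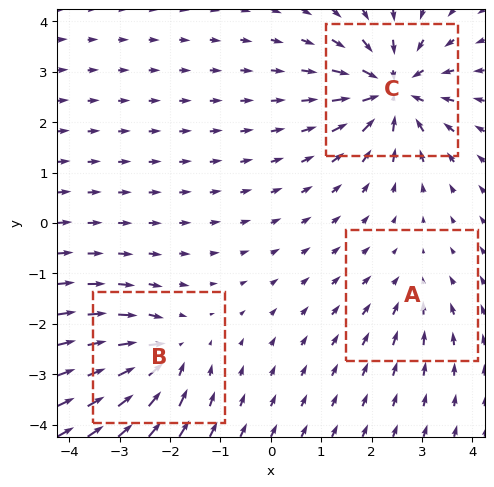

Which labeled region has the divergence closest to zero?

Divergence at each region's feature centre — A: about -2, B: about -4, C: about -6. Region A is closest to zero.

A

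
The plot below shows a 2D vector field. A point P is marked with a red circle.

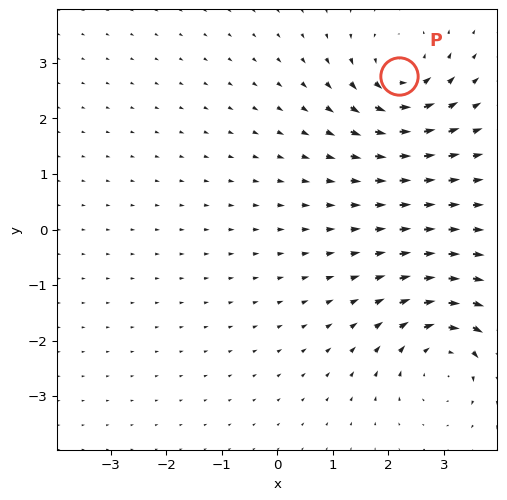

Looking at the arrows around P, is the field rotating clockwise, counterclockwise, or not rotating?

counterclockwise

Near P at (2.2, 2.8) the arrows circulate counterclockwise. The curl (z-component) there is about +5; positive curl means counterclockwise rotation.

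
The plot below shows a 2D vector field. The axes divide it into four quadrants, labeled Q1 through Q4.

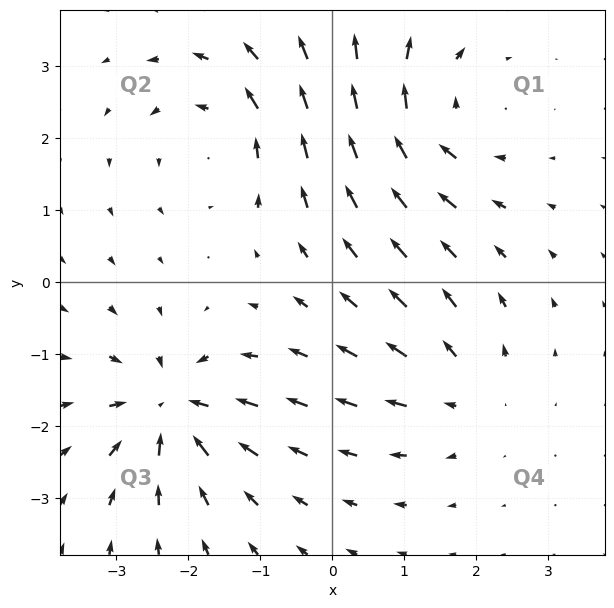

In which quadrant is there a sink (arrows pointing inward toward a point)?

Q3

The sink sits at approximately (-2.2, -1.8), which lies in quadrant Q3. The divergence there is about -5, negative as expected for a sink.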